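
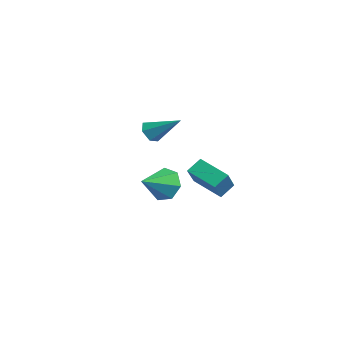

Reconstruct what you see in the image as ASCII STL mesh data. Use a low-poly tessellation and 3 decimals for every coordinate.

solid 
facet normal -0.579 -0.624 -0.525
outer loop
vertex -2.306 -1.656 -1.659
vertex -2.908 -1.413 -1.283
vertex -2.7 -1.072 -1.918
endloop
endfacet
facet normal 0.771 0.262 -0.581
outer loop
vertex -2.306 -1.656 -1.659
vertex -2.7 -1.072 -1.918
vertex -1.732 -0.147 -0.217
endloop
endfacet
facet normal -0.579 -0.624 -0.525
outer loop
vertex -2.7 -1.072 -1.918
vertex -2.908 -1.413 -1.283
vertex -3.302 -0.83 -1.542
endloop
endfacet
facet normal 0.040 0.868 -0.495
outer loop
vertex -2.7 -1.072 -1.918
vertex -3.302 -0.83 -1.542
vertex -1.732 -0.147 -0.217
endloop
endfacet
facet normal -0.579 -0.624 -0.525
outer loop
vertex -3.302 -0.83 -1.542
vertex -2.908 -1.413 -1.283
vertex -3.51 -1.171 -0.907
endloop
endfacet
facet normal -0.554 0.796 0.246
outer loop
vertex -3.302 -0.83 -1.542
vertex -3.51 -1.171 -0.907
vertex -1.732 -0.147 -0.217
endloop
endfacet
facet normal -0.579 -0.624 -0.525
outer loop
vertex -3.51 -1.171 -0.907
vertex -2.908 -1.413 -1.283
vertex -3.116 -1.754 -0.648
endloop
endfacet
facet normal -0.418 0.118 0.901
outer loop
vertex -3.51 -1.171 -0.907
vertex -3.116 -1.754 -0.648
vertex -1.732 -0.147 -0.217
endloop
endfacet
facet normal -0.579 -0.624 -0.525
outer loop
vertex -3.116 -1.754 -0.648
vertex -2.908 -1.413 -1.283
vertex -2.514 -1.997 -1.024
endloop
endfacet
facet normal 0.312 -0.488 0.815
outer loop
vertex -3.116 -1.754 -0.648
vertex -2.514 -1.997 -1.024
vertex -1.732 -0.147 -0.217
endloop
endfacet
facet normal -0.579 -0.624 -0.525
outer loop
vertex -2.514 -1.997 -1.024
vertex -2.908 -1.413 -1.283
vertex -2.306 -1.656 -1.659
endloop
endfacet
facet normal 0.907 -0.415 0.074
outer loop
vertex -2.514 -1.997 -1.024
vertex -2.306 -1.656 -1.659
vertex -1.732 -0.147 -0.217
endloop
endfacet
facet normal -0.398 0.836 -0.379
outer loop
vertex 0.736 -1.235 -2.921
vertex 0.392 -1.798 -3.801
vertex -0.136 -1.619 -2.853
endloop
endfacet
facet normal 0.110 -0.075 0.991
outer loop
vertex 0.736 -1.235 -2.921
vertex -0.136 -1.619 -2.853
vertex 1.108 -3.302 -3.119
endloop
endfacet
facet normal -0.398 0.835 -0.379
outer loop
vertex -0.136 -1.619 -2.853
vertex 0.392 -1.798 -3.801
vertex -0.61 -2.138 -3.499
endloop
endfacet
facet normal -0.484 -0.474 0.736
outer loop
vertex -0.136 -1.619 -2.853
vertex -0.61 -2.138 -3.499
vertex 1.108 -3.302 -3.119
endloop
endfacet
facet normal -0.398 0.836 -0.378
outer loop
vertex -0.61 -2.138 -3.499
vertex 0.392 -1.798 -3.801
vertex -0.329 -2.4 -4.373
endloop
endfacet
facet normal -0.569 -0.820 0.063
outer loop
vertex -0.61 -2.138 -3.499
vertex -0.329 -2.4 -4.373
vertex 1.108 -3.302 -3.119
endloop
endfacet
facet normal -0.397 0.836 -0.380
outer loop
vertex -0.329 -2.4 -4.373
vertex 0.392 -1.798 -3.801
vertex 0.495 -2.21 -4.816
endloop
endfacet
facet normal -0.082 -0.851 -0.518
outer loop
vertex -0.329 -2.4 -4.373
vertex 0.495 -2.21 -4.816
vertex 1.108 -3.302 -3.119
endloop
endfacet
facet normal -0.398 0.835 -0.379
outer loop
vertex 0.495 -2.21 -4.816
vertex 0.392 -1.798 -3.801
vertex 1.241 -1.709 -4.495
endloop
endfacet
facet normal 0.612 -0.545 -0.572
outer loop
vertex 0.495 -2.21 -4.816
vertex 1.241 -1.709 -4.495
vertex 1.108 -3.302 -3.119
endloop
endfacet
facet normal -0.398 0.835 -0.380
outer loop
vertex 1.241 -1.709 -4.495
vertex 0.392 -1.798 -3.801
vertex 1.348 -1.275 -3.652
endloop
endfacet
facet normal 0.990 -0.132 -0.057
outer loop
vertex 1.241 -1.709 -4.495
vertex 1.348 -1.275 -3.652
vertex 1.108 -3.302 -3.119
endloop
endfacet
facet normal -0.398 0.835 -0.379
outer loop
vertex 1.348 -1.275 -3.652
vertex 0.392 -1.798 -3.801
vertex 0.736 -1.235 -2.921
endloop
endfacet
facet normal 0.767 0.077 0.638
outer loop
vertex 1.348 -1.275 -3.652
vertex 0.736 -1.235 -2.921
vertex 1.108 -3.302 -3.119
endloop
endfacet
facet normal -0.762 -0.509 0.400
outer loop
vertex 3.592 -1.772 -1.69
vertex 3.426 -1.014 -1.043
vertex 2.421 -0.981 -2.916
endloop
endfacet
facet normal 0.164 -0.750 -0.640
outer loop
vertex 3.794 -0.066 -3.637
vertex 3.592 -1.772 -1.69
vertex 2.421 -0.981 -2.916
endloop
endfacet
facet normal -0.763 -0.508 0.400
outer loop
vertex 2.421 -0.981 -2.916
vertex 3.426 -1.014 -1.043
vertex 2.256 -0.223 -2.269
endloop
endfacet
facet normal -0.626 0.423 -0.655
outer loop
vertex 2.256 -0.223 -2.269
vertex 3.794 -0.066 -3.637
vertex 2.421 -0.981 -2.916
endloop
endfacet
facet normal 0.626 -0.423 0.656
outer loop
vertex 3.592 -1.772 -1.69
vertex 4.799 -0.099 -1.764
vertex 3.426 -1.014 -1.043
endloop
endfacet
facet normal 0.164 -0.750 -0.640
outer loop
vertex 4.964 -0.857 -2.411
vertex 3.592 -1.772 -1.69
vertex 3.794 -0.066 -3.637
endloop
endfacet
facet normal 0.626 -0.423 0.655
outer loop
vertex 4.964 -0.857 -2.411
vertex 4.799 -0.099 -1.764
vertex 3.592 -1.772 -1.69
endloop
endfacet
facet normal -0.164 0.750 0.640
outer loop
vertex 3.426 -1.014 -1.043
vertex 4.799 -0.099 -1.764
vertex 2.256 -0.223 -2.269
endloop
endfacet
facet normal -0.626 0.422 -0.655
outer loop
vertex 3.628 0.692 -2.99
vertex 3.794 -0.066 -3.637
vertex 2.256 -0.223 -2.269
endloop
endfacet
facet normal -0.164 0.750 0.641
outer loop
vertex 2.256 -0.223 -2.269
vertex 4.799 -0.099 -1.764
vertex 3.628 0.692 -2.99
endloop
endfacet
facet normal 0.763 0.508 -0.400
outer loop
vertex 3.628 0.692 -2.99
vertex 4.964 -0.857 -2.411
vertex 3.794 -0.066 -3.637
endloop
endfacet
facet normal 0.763 0.508 -0.401
outer loop
vertex 4.799 -0.099 -1.764
vertex 4.964 -0.857 -2.411
vertex 3.628 0.692 -2.99
endloop
endfacet

endsolid


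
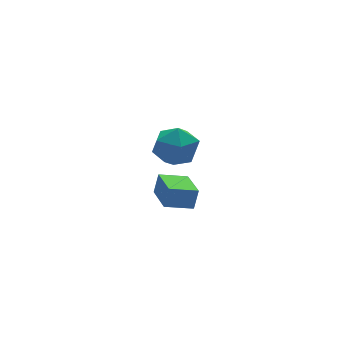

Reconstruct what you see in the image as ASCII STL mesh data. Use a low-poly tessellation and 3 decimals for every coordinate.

solid 
facet normal -0.940 0.232 0.251
outer loop
vertex -2.72 1.628 -1.595
vertex -2.371 3.412 -1.937
vertex -3.025 1.493 -2.612
endloop
endfacet
facet normal -0.189 -0.964 0.185
outer loop
vertex -1.709 1.168 -2.963
vertex -2.72 1.628 -1.595
vertex -3.025 1.493 -2.612
endloop
endfacet
facet normal -0.940 0.232 0.251
outer loop
vertex -3.025 1.493 -2.612
vertex -2.371 3.412 -1.937
vertex -2.676 3.277 -2.953
endloop
endfacet
facet normal -0.285 -0.126 -0.950
outer loop
vertex -2.676 3.277 -2.953
vertex -1.709 1.168 -2.963
vertex -3.025 1.493 -2.612
endloop
endfacet
facet normal 0.285 0.126 0.950
outer loop
vertex -2.72 1.628 -1.595
vertex -1.055 3.087 -2.288
vertex -2.371 3.412 -1.937
endloop
endfacet
facet normal -0.189 -0.964 0.185
outer loop
vertex -1.404 1.303 -1.947
vertex -2.72 1.628 -1.595
vertex -1.709 1.168 -2.963
endloop
endfacet
facet normal 0.285 0.126 0.950
outer loop
vertex -1.404 1.303 -1.947
vertex -1.055 3.087 -2.288
vertex -2.72 1.628 -1.595
endloop
endfacet
facet normal 0.189 0.964 -0.185
outer loop
vertex -2.371 3.412 -1.937
vertex -1.055 3.087 -2.288
vertex -2.676 3.277 -2.953
endloop
endfacet
facet normal -0.285 -0.126 -0.950
outer loop
vertex -1.36 2.952 -3.305
vertex -1.709 1.168 -2.963
vertex -2.676 3.277 -2.953
endloop
endfacet
facet normal 0.189 0.964 -0.185
outer loop
vertex -2.676 3.277 -2.953
vertex -1.055 3.087 -2.288
vertex -1.36 2.952 -3.305
endloop
endfacet
facet normal 0.940 -0.232 -0.251
outer loop
vertex -1.36 2.952 -3.305
vertex -1.404 1.303 -1.947
vertex -1.709 1.168 -2.963
endloop
endfacet
facet normal 0.940 -0.232 -0.251
outer loop
vertex -1.055 3.087 -2.288
vertex -1.404 1.303 -1.947
vertex -1.36 2.952 -3.305
endloop
endfacet
facet normal -0.356 0.910 -0.212
outer loop
vertex -3.263 0.283 2.32
vertex -4.32 -0.088 2.504
vertex -3.715 0.348 3.36
endloop
endfacet
facet normal 0.298 0.952 0.070
outer loop
vertex -3.263 0.283 2.32
vertex -3.715 0.348 3.36
vertex -2.636 0.02 3.23
endloop
endfacet
facet normal 0.741 0.576 -0.344
outer loop
vertex -3.263 0.283 2.32
vertex -2.636 0.02 3.23
vertex -2.574 -0.619 2.293
endloop
endfacet
facet normal 0.361 0.302 -0.882
outer loop
vertex -3.263 0.283 2.32
vertex -2.574 -0.619 2.293
vertex -3.614 -0.686 1.845
endloop
endfacet
facet normal -0.318 0.508 -0.801
outer loop
vertex -3.263 0.283 2.32
vertex -3.614 -0.686 1.845
vertex -4.32 -0.088 2.504
endloop
endfacet
facet normal 0.281 0.642 0.713
outer loop
vertex -2.636 0.02 3.23
vertex -3.715 0.348 3.36
vertex -3.306 -0.514 3.975
endloop
endfacet
facet normal -0.777 0.574 0.257
outer loop
vertex -3.715 0.348 3.36
vertex -4.32 -0.088 2.504
vertex -4.346 -0.581 3.527
endloop
endfacet
facet normal -0.714 -0.076 -0.696
outer loop
vertex -4.32 -0.088 2.504
vertex -3.614 -0.686 1.845
vertex -4.284 -1.22 2.59
endloop
endfacet
facet normal 0.383 -0.409 -0.828
outer loop
vertex -3.614 -0.686 1.845
vertex -2.574 -0.619 2.293
vertex -3.205 -1.548 2.46
endloop
endfacet
facet normal 0.998 0.035 0.042
outer loop
vertex -2.574 -0.619 2.293
vertex -2.636 0.02 3.23
vertex -2.6 -1.112 3.316
endloop
endfacet
facet normal -0.361 -0.302 0.882
outer loop
vertex -3.657 -1.483 3.5
vertex -3.306 -0.514 3.975
vertex -4.346 -0.581 3.527
endloop
endfacet
facet normal -0.741 -0.576 0.344
outer loop
vertex -3.657 -1.483 3.5
vertex -4.346 -0.581 3.527
vertex -4.284 -1.22 2.59
endloop
endfacet
facet normal -0.298 -0.952 -0.070
outer loop
vertex -3.657 -1.483 3.5
vertex -4.284 -1.22 2.59
vertex -3.205 -1.548 2.46
endloop
endfacet
facet normal 0.356 -0.910 0.212
outer loop
vertex -3.657 -1.483 3.5
vertex -3.205 -1.548 2.46
vertex -2.6 -1.112 3.316
endloop
endfacet
facet normal 0.318 -0.508 0.801
outer loop
vertex -3.657 -1.483 3.5
vertex -2.6 -1.112 3.316
vertex -3.306 -0.514 3.975
endloop
endfacet
facet normal -0.383 0.409 0.828
outer loop
vertex -4.346 -0.581 3.527
vertex -3.306 -0.514 3.975
vertex -3.715 0.348 3.36
endloop
endfacet
facet normal -0.998 -0.035 -0.042
outer loop
vertex -4.284 -1.22 2.59
vertex -4.346 -0.581 3.527
vertex -4.32 -0.088 2.504
endloop
endfacet
facet normal -0.281 -0.642 -0.713
outer loop
vertex -3.205 -1.548 2.46
vertex -4.284 -1.22 2.59
vertex -3.614 -0.686 1.845
endloop
endfacet
facet normal 0.777 -0.574 -0.257
outer loop
vertex -2.6 -1.112 3.316
vertex -3.205 -1.548 2.46
vertex -2.574 -0.619 2.293
endloop
endfacet
facet normal 0.714 0.076 0.696
outer loop
vertex -3.306 -0.514 3.975
vertex -2.6 -1.112 3.316
vertex -2.636 0.02 3.23
endloop
endfacet

endsolid


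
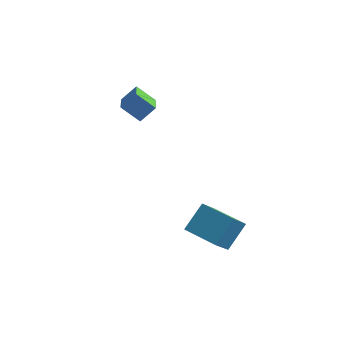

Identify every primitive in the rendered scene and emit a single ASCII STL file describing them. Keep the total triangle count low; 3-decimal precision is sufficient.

solid 
facet normal -0.944 0.313 0.103
outer loop
vertex 2.191 -3.812 -0.316
vertex 2.658 -2.766 0.787
vertex 2.42 -2.763 -1.406
endloop
endfacet
facet normal -0.293 -0.657 -0.694
outer loop
vertex 4.082 -3.314 -1.587
vertex 2.191 -3.812 -0.316
vertex 2.42 -2.763 -1.406
endloop
endfacet
facet normal -0.944 0.313 0.103
outer loop
vertex 2.42 -2.763 -1.406
vertex 2.658 -2.766 0.787
vertex 2.887 -1.718 -0.303
endloop
endfacet
facet normal 0.150 0.685 -0.713
outer loop
vertex 2.887 -1.718 -0.303
vertex 4.082 -3.314 -1.587
vertex 2.42 -2.763 -1.406
endloop
endfacet
facet normal -0.149 -0.685 0.713
outer loop
vertex 2.191 -3.812 -0.316
vertex 4.32 -3.317 0.606
vertex 2.658 -2.766 0.787
endloop
endfacet
facet normal -0.293 -0.658 -0.694
outer loop
vertex 3.853 -4.362 -0.497
vertex 2.191 -3.812 -0.316
vertex 4.082 -3.314 -1.587
endloop
endfacet
facet normal -0.149 -0.685 0.713
outer loop
vertex 3.853 -4.362 -0.497
vertex 4.32 -3.317 0.606
vertex 2.191 -3.812 -0.316
endloop
endfacet
facet normal 0.294 0.658 0.694
outer loop
vertex 2.658 -2.766 0.787
vertex 4.32 -3.317 0.606
vertex 2.887 -1.718 -0.303
endloop
endfacet
facet normal 0.149 0.685 -0.713
outer loop
vertex 4.549 -2.268 -0.484
vertex 4.082 -3.314 -1.587
vertex 2.887 -1.718 -0.303
endloop
endfacet
facet normal 0.293 0.657 0.694
outer loop
vertex 2.887 -1.718 -0.303
vertex 4.32 -3.317 0.606
vertex 4.549 -2.268 -0.484
endloop
endfacet
facet normal 0.944 -0.313 -0.103
outer loop
vertex 4.549 -2.268 -0.484
vertex 3.853 -4.362 -0.497
vertex 4.082 -3.314 -1.587
endloop
endfacet
facet normal 0.944 -0.313 -0.103
outer loop
vertex 4.32 -3.317 0.606
vertex 3.853 -4.362 -0.497
vertex 4.549 -2.268 -0.484
endloop
endfacet
facet normal -0.551 -0.462 -0.695
outer loop
vertex -2.546 0.638 3.703
vertex -3.078 2.045 3.19
vertex -1.605 0.705 2.913
endloop
endfacet
facet normal 0.335 -0.885 0.324
outer loop
vertex -1.022 1.195 3.65
vertex -2.546 0.638 3.703
vertex -1.605 0.705 2.913
endloop
endfacet
facet normal -0.551 -0.462 -0.695
outer loop
vertex -1.605 0.705 2.913
vertex -3.078 2.045 3.19
vertex -2.138 2.113 2.4
endloop
endfacet
facet normal 0.765 0.056 -0.642
outer loop
vertex -2.138 2.113 2.4
vertex -1.022 1.195 3.65
vertex -1.605 0.705 2.913
endloop
endfacet
facet normal -0.765 -0.055 0.642
outer loop
vertex -2.546 0.638 3.703
vertex -2.495 2.535 3.927
vertex -3.078 2.045 3.19
endloop
endfacet
facet normal 0.335 -0.885 0.322
outer loop
vertex -1.962 1.127 4.44
vertex -2.546 0.638 3.703
vertex -1.022 1.195 3.65
endloop
endfacet
facet normal -0.764 -0.055 0.642
outer loop
vertex -1.962 1.127 4.44
vertex -2.495 2.535 3.927
vertex -2.546 0.638 3.703
endloop
endfacet
facet normal -0.335 0.885 -0.323
outer loop
vertex -3.078 2.045 3.19
vertex -2.495 2.535 3.927
vertex -2.138 2.113 2.4
endloop
endfacet
facet normal 0.765 0.055 -0.642
outer loop
vertex -1.554 2.602 3.137
vertex -1.022 1.195 3.65
vertex -2.138 2.113 2.4
endloop
endfacet
facet normal -0.334 0.886 -0.323
outer loop
vertex -2.138 2.113 2.4
vertex -2.495 2.535 3.927
vertex -1.554 2.602 3.137
endloop
endfacet
facet normal 0.551 0.462 0.695
outer loop
vertex -1.554 2.602 3.137
vertex -1.962 1.127 4.44
vertex -1.022 1.195 3.65
endloop
endfacet
facet normal 0.551 0.462 0.695
outer loop
vertex -2.495 2.535 3.927
vertex -1.962 1.127 4.44
vertex -1.554 2.602 3.137
endloop
endfacet

endsolid


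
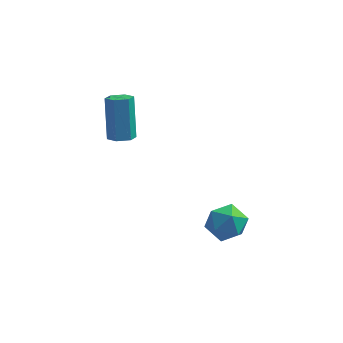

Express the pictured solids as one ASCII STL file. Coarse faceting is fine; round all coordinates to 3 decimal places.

solid 
facet normal -0.110 0.088 0.990
outer loop
vertex 0.522 -1.695 -1.335
vertex -0.16 -2.274 -1.359
vertex 0.675 -2.571 -1.24
endloop
endfacet
facet normal 0.571 0.186 0.800
outer loop
vertex 0.522 -1.695 -1.335
vertex 0.675 -2.571 -1.24
vertex 1.22 -2.074 -1.745
endloop
endfacet
facet normal 0.594 0.731 0.336
outer loop
vertex 0.522 -1.695 -1.335
vertex 1.22 -2.074 -1.745
vertex 0.722 -1.47 -2.177
endloop
endfacet
facet normal -0.073 0.968 0.241
outer loop
vertex 0.522 -1.695 -1.335
vertex 0.722 -1.47 -2.177
vertex -0.13 -1.594 -1.938
endloop
endfacet
facet normal -0.508 0.571 0.645
outer loop
vertex 0.522 -1.695 -1.335
vertex -0.13 -1.594 -1.938
vertex -0.16 -2.274 -1.359
endloop
endfacet
facet normal 0.792 -0.401 0.460
outer loop
vertex 1.22 -2.074 -1.745
vertex 0.675 -2.571 -1.24
vertex 0.97 -2.886 -2.022
endloop
endfacet
facet normal -0.309 -0.560 0.769
outer loop
vertex 0.675 -2.571 -1.24
vertex -0.16 -2.274 -1.359
vertex 0.118 -3.01 -1.783
endloop
endfacet
facet normal -0.952 0.221 0.211
outer loop
vertex -0.16 -2.274 -1.359
vertex -0.13 -1.594 -1.938
vertex -0.38 -2.406 -2.215
endloop
endfacet
facet normal -0.249 0.862 -0.441
outer loop
vertex -0.13 -1.594 -1.938
vertex 0.722 -1.47 -2.177
vertex 0.165 -1.909 -2.72
endloop
endfacet
facet normal 0.830 0.479 -0.287
outer loop
vertex 0.722 -1.47 -2.177
vertex 1.22 -2.074 -1.745
vertex 1.0 -2.206 -2.601
endloop
endfacet
facet normal 0.073 -0.968 -0.241
outer loop
vertex 0.318 -2.785 -2.625
vertex 0.97 -2.886 -2.022
vertex 0.118 -3.01 -1.783
endloop
endfacet
facet normal -0.594 -0.731 -0.336
outer loop
vertex 0.318 -2.785 -2.625
vertex 0.118 -3.01 -1.783
vertex -0.38 -2.406 -2.215
endloop
endfacet
facet normal -0.571 -0.186 -0.800
outer loop
vertex 0.318 -2.785 -2.625
vertex -0.38 -2.406 -2.215
vertex 0.165 -1.909 -2.72
endloop
endfacet
facet normal 0.110 -0.088 -0.990
outer loop
vertex 0.318 -2.785 -2.625
vertex 0.165 -1.909 -2.72
vertex 1.0 -2.206 -2.601
endloop
endfacet
facet normal 0.508 -0.571 -0.645
outer loop
vertex 0.318 -2.785 -2.625
vertex 1.0 -2.206 -2.601
vertex 0.97 -2.886 -2.022
endloop
endfacet
facet normal 0.249 -0.862 0.441
outer loop
vertex 0.118 -3.01 -1.783
vertex 0.97 -2.886 -2.022
vertex 0.675 -2.571 -1.24
endloop
endfacet
facet normal -0.830 -0.479 0.287
outer loop
vertex -0.38 -2.406 -2.215
vertex 0.118 -3.01 -1.783
vertex -0.16 -2.274 -1.359
endloop
endfacet
facet normal -0.792 0.401 -0.460
outer loop
vertex 0.165 -1.909 -2.72
vertex -0.38 -2.406 -2.215
vertex -0.13 -1.594 -1.938
endloop
endfacet
facet normal 0.309 0.560 -0.769
outer loop
vertex 1.0 -2.206 -2.601
vertex 0.165 -1.909 -2.72
vertex 0.722 -1.47 -2.177
endloop
endfacet
facet normal 0.952 -0.221 -0.211
outer loop
vertex 0.97 -2.886 -2.022
vertex 1.0 -2.206 -2.601
vertex 1.22 -2.074 -1.745
endloop
endfacet
facet normal 0.128 -0.419 -0.899
outer loop
vertex -3.295 -1.682 1.808
vertex -3.71 -1.382 1.609
vertex -3.197 -1.186 1.591
endloop
endfacet
facet normal 0.976 -0.110 0.190
outer loop
vertex -3.295 -1.682 1.808
vertex -3.197 -1.186 1.591
vertex -3.534 -0.898 3.489
endloop
endfacet
facet normal 0.976 -0.110 0.190
outer loop
vertex -3.534 -0.898 3.489
vertex -3.197 -1.186 1.591
vertex -3.436 -0.403 3.272
endloop
endfacet
facet normal -0.126 0.419 0.899
outer loop
vertex -3.534 -0.898 3.489
vertex -3.436 -0.403 3.272
vertex -3.95 -0.598 3.291
endloop
endfacet
facet normal 0.128 -0.418 -0.899
outer loop
vertex -3.197 -1.186 1.591
vertex -3.71 -1.382 1.609
vertex -3.613 -0.886 1.392
endloop
endfacet
facet normal 0.642 0.726 -0.247
outer loop
vertex -3.197 -1.186 1.591
vertex -3.613 -0.886 1.392
vertex -3.436 -0.403 3.272
endloop
endfacet
facet normal 0.641 0.726 -0.247
outer loop
vertex -3.436 -0.403 3.272
vertex -3.613 -0.886 1.392
vertex -3.852 -0.103 3.074
endloop
endfacet
facet normal -0.126 0.419 0.899
outer loop
vertex -3.436 -0.403 3.272
vertex -3.852 -0.103 3.074
vertex -3.95 -0.598 3.291
endloop
endfacet
facet normal 0.126 -0.418 -0.899
outer loop
vertex -3.613 -0.886 1.392
vertex -3.71 -1.382 1.609
vertex -4.126 -1.082 1.411
endloop
endfacet
facet normal -0.335 0.835 -0.436
outer loop
vertex -3.613 -0.886 1.392
vertex -4.126 -1.082 1.411
vertex -3.852 -0.103 3.074
endloop
endfacet
facet normal -0.333 0.836 -0.437
outer loop
vertex -3.852 -0.103 3.074
vertex -4.126 -1.082 1.411
vertex -4.365 -0.298 3.092
endloop
endfacet
facet normal -0.128 0.419 0.899
outer loop
vertex -3.852 -0.103 3.074
vertex -4.365 -0.298 3.092
vertex -3.95 -0.598 3.291
endloop
endfacet
facet normal 0.126 -0.419 -0.899
outer loop
vertex -4.126 -1.082 1.411
vertex -3.71 -1.382 1.609
vertex -4.224 -1.577 1.628
endloop
endfacet
facet normal -0.976 0.110 -0.190
outer loop
vertex -4.126 -1.082 1.411
vertex -4.224 -1.577 1.628
vertex -4.365 -0.298 3.092
endloop
endfacet
facet normal -0.976 0.110 -0.190
outer loop
vertex -4.365 -0.298 3.092
vertex -4.224 -1.577 1.628
vertex -4.463 -0.794 3.309
endloop
endfacet
facet normal -0.128 0.419 0.899
outer loop
vertex -4.365 -0.298 3.092
vertex -4.463 -0.794 3.309
vertex -3.95 -0.598 3.291
endloop
endfacet
facet normal 0.126 -0.419 -0.899
outer loop
vertex -4.224 -1.577 1.628
vertex -3.71 -1.382 1.609
vertex -3.808 -1.877 1.826
endloop
endfacet
facet normal -0.641 -0.726 0.247
outer loop
vertex -4.224 -1.577 1.628
vertex -3.808 -1.877 1.826
vertex -4.463 -0.794 3.309
endloop
endfacet
facet normal -0.642 -0.726 0.247
outer loop
vertex -4.463 -0.794 3.309
vertex -3.808 -1.877 1.826
vertex -4.047 -1.094 3.508
endloop
endfacet
facet normal -0.128 0.418 0.899
outer loop
vertex -4.463 -0.794 3.309
vertex -4.047 -1.094 3.508
vertex -3.95 -0.598 3.291
endloop
endfacet
facet normal 0.128 -0.419 -0.899
outer loop
vertex -3.808 -1.877 1.826
vertex -3.71 -1.382 1.609
vertex -3.295 -1.682 1.808
endloop
endfacet
facet normal 0.333 -0.836 0.436
outer loop
vertex -3.808 -1.877 1.826
vertex -3.295 -1.682 1.808
vertex -4.047 -1.094 3.508
endloop
endfacet
facet normal 0.335 -0.835 0.437
outer loop
vertex -4.047 -1.094 3.508
vertex -3.295 -1.682 1.808
vertex -3.534 -0.898 3.489
endloop
endfacet
facet normal -0.126 0.418 0.899
outer loop
vertex -4.047 -1.094 3.508
vertex -3.534 -0.898 3.489
vertex -3.95 -0.598 3.291
endloop
endfacet

endsolid


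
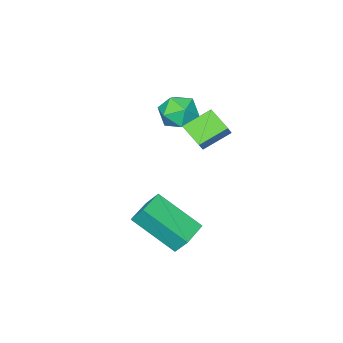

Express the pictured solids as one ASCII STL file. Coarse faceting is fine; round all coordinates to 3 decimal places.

solid 
facet normal -0.932 -0.355 0.077
outer loop
vertex 0.74 1.007 -1.274
vertex 0.013 2.64 -2.539
vertex 0.88 0.471 -2.046
endloop
endfacet
facet normal 0.332 -0.745 0.578
outer loop
vertex 2.007 0.9 -2.141
vertex 0.74 1.007 -1.274
vertex 0.88 0.471 -2.046
endloop
endfacet
facet normal -0.932 -0.355 0.078
outer loop
vertex 0.88 0.471 -2.046
vertex 0.013 2.64 -2.539
vertex 0.152 2.104 -3.311
endloop
endfacet
facet normal 0.146 -0.564 -0.813
outer loop
vertex 0.152 2.104 -3.311
vertex 2.007 0.9 -2.141
vertex 0.88 0.471 -2.046
endloop
endfacet
facet normal -0.146 0.564 0.813
outer loop
vertex 0.74 1.007 -1.274
vertex 1.14 3.069 -2.634
vertex 0.013 2.64 -2.539
endloop
endfacet
facet normal 0.332 -0.746 0.578
outer loop
vertex 1.868 1.436 -1.369
vertex 0.74 1.007 -1.274
vertex 2.007 0.9 -2.141
endloop
endfacet
facet normal -0.146 0.564 0.813
outer loop
vertex 1.868 1.436 -1.369
vertex 1.14 3.069 -2.634
vertex 0.74 1.007 -1.274
endloop
endfacet
facet normal -0.332 0.746 -0.578
outer loop
vertex 0.013 2.64 -2.539
vertex 1.14 3.069 -2.634
vertex 0.152 2.104 -3.311
endloop
endfacet
facet normal 0.146 -0.564 -0.813
outer loop
vertex 1.28 2.533 -3.406
vertex 2.007 0.9 -2.141
vertex 0.152 2.104 -3.311
endloop
endfacet
facet normal -0.332 0.745 -0.578
outer loop
vertex 0.152 2.104 -3.311
vertex 1.14 3.069 -2.634
vertex 1.28 2.533 -3.406
endloop
endfacet
facet normal 0.932 0.354 -0.078
outer loop
vertex 1.28 2.533 -3.406
vertex 1.868 1.436 -1.369
vertex 2.007 0.9 -2.141
endloop
endfacet
facet normal 0.932 0.355 -0.078
outer loop
vertex 1.14 3.069 -2.634
vertex 1.868 1.436 -1.369
vertex 1.28 2.533 -3.406
endloop
endfacet
facet normal -0.565 -0.398 -0.723
outer loop
vertex -3.99 -0.984 -0.048
vertex -3.962 -0.004 -0.61
vertex -2.86 -1.394 -0.705
endloop
endfacet
facet normal -0.025 -0.867 0.498
outer loop
vertex -2.238 -0.956 0.09
vertex -3.99 -0.984 -0.048
vertex -2.86 -1.394 -0.705
endloop
endfacet
facet normal -0.564 -0.398 -0.723
outer loop
vertex -2.86 -1.394 -0.705
vertex -3.962 -0.004 -0.61
vertex -2.831 -0.414 -1.267
endloop
endfacet
facet normal 0.825 -0.300 -0.480
outer loop
vertex -2.831 -0.414 -1.267
vertex -2.238 -0.956 0.09
vertex -2.86 -1.394 -0.705
endloop
endfacet
facet normal -0.825 0.299 0.480
outer loop
vertex -3.99 -0.984 -0.048
vertex -3.34 0.434 0.185
vertex -3.962 -0.004 -0.61
endloop
endfacet
facet normal -0.025 -0.867 0.498
outer loop
vertex -3.369 -0.546 0.747
vertex -3.99 -0.984 -0.048
vertex -2.238 -0.956 0.09
endloop
endfacet
facet normal -0.825 0.299 0.479
outer loop
vertex -3.369 -0.546 0.747
vertex -3.34 0.434 0.185
vertex -3.99 -0.984 -0.048
endloop
endfacet
facet normal 0.025 0.867 -0.498
outer loop
vertex -3.962 -0.004 -0.61
vertex -3.34 0.434 0.185
vertex -2.831 -0.414 -1.267
endloop
endfacet
facet normal 0.825 -0.299 -0.480
outer loop
vertex -2.21 0.024 -0.472
vertex -2.238 -0.956 0.09
vertex -2.831 -0.414 -1.267
endloop
endfacet
facet normal 0.025 0.867 -0.498
outer loop
vertex -2.831 -0.414 -1.267
vertex -3.34 0.434 0.185
vertex -2.21 0.024 -0.472
endloop
endfacet
facet normal 0.564 0.398 0.723
outer loop
vertex -2.21 0.024 -0.472
vertex -3.369 -0.546 0.747
vertex -2.238 -0.956 0.09
endloop
endfacet
facet normal 0.565 0.398 0.723
outer loop
vertex -3.34 0.434 0.185
vertex -3.369 -0.546 0.747
vertex -2.21 0.024 -0.472
endloop
endfacet
facet normal -0.374 0.759 0.532
outer loop
vertex -3.942 -1.817 -0.578
vertex -4.09 -2.389 0.134
vertex -3.284 -1.941 0.061
endloop
endfacet
facet normal 0.118 0.990 0.071
outer loop
vertex -3.942 -1.817 -0.578
vertex -3.284 -1.941 0.061
vertex -3.057 -1.904 -0.836
endloop
endfacet
facet normal -0.092 0.805 -0.587
outer loop
vertex -3.942 -1.817 -0.578
vertex -3.057 -1.904 -0.836
vertex -3.723 -2.33 -1.316
endloop
endfacet
facet normal -0.713 0.458 -0.530
outer loop
vertex -3.942 -1.817 -0.578
vertex -3.723 -2.33 -1.316
vertex -4.361 -2.63 -0.717
endloop
endfacet
facet normal -0.888 0.430 0.161
outer loop
vertex -3.942 -1.817 -0.578
vertex -4.361 -2.63 -0.717
vertex -4.09 -2.389 0.134
endloop
endfacet
facet normal 0.729 0.651 0.211
outer loop
vertex -3.057 -1.904 -0.836
vertex -3.284 -1.941 0.061
vertex -2.659 -2.53 -0.283
endloop
endfacet
facet normal -0.067 0.276 0.959
outer loop
vertex -3.284 -1.941 0.061
vertex -4.09 -2.389 0.134
vertex -3.297 -2.83 0.316
endloop
endfacet
facet normal -0.898 -0.255 0.358
outer loop
vertex -4.09 -2.389 0.134
vertex -4.361 -2.63 -0.717
vertex -3.963 -3.256 -0.164
endloop
endfacet
facet normal -0.615 -0.209 -0.760
outer loop
vertex -4.361 -2.63 -0.717
vertex -3.723 -2.33 -1.316
vertex -3.736 -3.219 -1.061
endloop
endfacet
facet normal 0.390 0.350 -0.852
outer loop
vertex -3.723 -2.33 -1.316
vertex -3.057 -1.904 -0.836
vertex -2.93 -2.771 -1.134
endloop
endfacet
facet normal 0.713 -0.458 0.530
outer loop
vertex -3.078 -3.343 -0.422
vertex -2.659 -2.53 -0.283
vertex -3.297 -2.83 0.316
endloop
endfacet
facet normal 0.092 -0.805 0.587
outer loop
vertex -3.078 -3.343 -0.422
vertex -3.297 -2.83 0.316
vertex -3.963 -3.256 -0.164
endloop
endfacet
facet normal -0.118 -0.990 -0.071
outer loop
vertex -3.078 -3.343 -0.422
vertex -3.963 -3.256 -0.164
vertex -3.736 -3.219 -1.061
endloop
endfacet
facet normal 0.374 -0.759 -0.532
outer loop
vertex -3.078 -3.343 -0.422
vertex -3.736 -3.219 -1.061
vertex -2.93 -2.771 -1.134
endloop
endfacet
facet normal 0.888 -0.430 -0.161
outer loop
vertex -3.078 -3.343 -0.422
vertex -2.93 -2.771 -1.134
vertex -2.659 -2.53 -0.283
endloop
endfacet
facet normal 0.615 0.209 0.760
outer loop
vertex -3.297 -2.83 0.316
vertex -2.659 -2.53 -0.283
vertex -3.284 -1.941 0.061
endloop
endfacet
facet normal -0.390 -0.350 0.852
outer loop
vertex -3.963 -3.256 -0.164
vertex -3.297 -2.83 0.316
vertex -4.09 -2.389 0.134
endloop
endfacet
facet normal -0.729 -0.651 -0.211
outer loop
vertex -3.736 -3.219 -1.061
vertex -3.963 -3.256 -0.164
vertex -4.361 -2.63 -0.717
endloop
endfacet
facet normal 0.067 -0.276 -0.959
outer loop
vertex -2.93 -2.771 -1.134
vertex -3.736 -3.219 -1.061
vertex -3.723 -2.33 -1.316
endloop
endfacet
facet normal 0.898 0.255 -0.358
outer loop
vertex -2.659 -2.53 -0.283
vertex -2.93 -2.771 -1.134
vertex -3.057 -1.904 -0.836
endloop
endfacet

endsolid


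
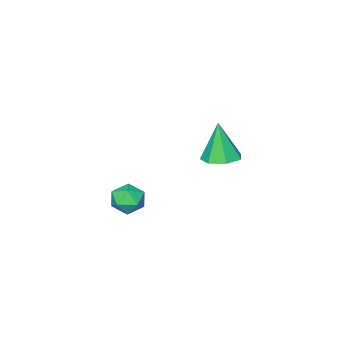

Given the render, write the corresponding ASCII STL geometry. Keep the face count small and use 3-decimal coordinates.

solid 
facet normal -0.008 0.860 -0.510
outer loop
vertex 2.044 3.136 -1.865
vertex 1.335 3.231 -1.694
vertex 1.859 3.498 -1.252
endloop
endfacet
facet normal 0.640 0.731 -0.239
outer loop
vertex 2.044 3.136 -1.865
vertex 1.859 3.498 -1.252
vertex 2.415 3.015 -1.241
endloop
endfacet
facet normal 0.864 0.102 -0.494
outer loop
vertex 2.044 3.136 -1.865
vertex 2.415 3.015 -1.241
vertex 2.233 2.45 -1.676
endloop
endfacet
facet normal 0.356 -0.156 -0.922
outer loop
vertex 2.044 3.136 -1.865
vertex 2.233 2.45 -1.676
vertex 1.566 2.584 -1.956
endloop
endfacet
facet normal -0.183 0.312 -0.932
outer loop
vertex 2.044 3.136 -1.865
vertex 1.566 2.584 -1.956
vertex 1.335 3.231 -1.694
endloop
endfacet
facet normal 0.574 0.671 0.470
outer loop
vertex 2.415 3.015 -1.241
vertex 1.859 3.498 -1.252
vertex 1.934 3.036 -0.684
endloop
endfacet
facet normal -0.473 0.880 0.029
outer loop
vertex 1.859 3.498 -1.252
vertex 1.335 3.231 -1.694
vertex 1.267 3.17 -0.964
endloop
endfacet
facet normal -0.757 -0.006 -0.653
outer loop
vertex 1.335 3.231 -1.694
vertex 1.566 2.584 -1.956
vertex 1.085 2.605 -1.399
endloop
endfacet
facet normal 0.114 -0.763 -0.636
outer loop
vertex 1.566 2.584 -1.956
vertex 2.233 2.45 -1.676
vertex 1.641 2.122 -1.388
endloop
endfacet
facet normal 0.936 -0.346 0.058
outer loop
vertex 2.233 2.45 -1.676
vertex 2.415 3.015 -1.241
vertex 2.165 2.389 -0.946
endloop
endfacet
facet normal -0.356 0.156 0.922
outer loop
vertex 1.456 2.484 -0.775
vertex 1.934 3.036 -0.684
vertex 1.267 3.17 -0.964
endloop
endfacet
facet normal -0.864 -0.102 0.494
outer loop
vertex 1.456 2.484 -0.775
vertex 1.267 3.17 -0.964
vertex 1.085 2.605 -1.399
endloop
endfacet
facet normal -0.640 -0.731 0.239
outer loop
vertex 1.456 2.484 -0.775
vertex 1.085 2.605 -1.399
vertex 1.641 2.122 -1.388
endloop
endfacet
facet normal 0.008 -0.860 0.510
outer loop
vertex 1.456 2.484 -0.775
vertex 1.641 2.122 -1.388
vertex 2.165 2.389 -0.946
endloop
endfacet
facet normal 0.183 -0.312 0.932
outer loop
vertex 1.456 2.484 -0.775
vertex 2.165 2.389 -0.946
vertex 1.934 3.036 -0.684
endloop
endfacet
facet normal -0.114 0.763 0.636
outer loop
vertex 1.267 3.17 -0.964
vertex 1.934 3.036 -0.684
vertex 1.859 3.498 -1.252
endloop
endfacet
facet normal -0.936 0.346 -0.058
outer loop
vertex 1.085 2.605 -1.399
vertex 1.267 3.17 -0.964
vertex 1.335 3.231 -1.694
endloop
endfacet
facet normal -0.574 -0.671 -0.470
outer loop
vertex 1.641 2.122 -1.388
vertex 1.085 2.605 -1.399
vertex 1.566 2.584 -1.956
endloop
endfacet
facet normal 0.473 -0.880 -0.029
outer loop
vertex 2.165 2.389 -0.946
vertex 1.641 2.122 -1.388
vertex 2.233 2.45 -1.676
endloop
endfacet
facet normal 0.757 0.006 0.653
outer loop
vertex 1.934 3.036 -0.684
vertex 2.165 2.389 -0.946
vertex 2.415 3.015 -1.241
endloop
endfacet
facet normal 0.058 0.190 -0.980
outer loop
vertex -2.393 2.011 -1.192
vertex -3.018 2.538 -1.127
vertex -2.215 2.685 -1.051
endloop
endfacet
facet normal 0.869 -0.310 0.385
outer loop
vertex -2.393 2.011 -1.192
vertex -2.215 2.685 -1.051
vertex -3.122 2.202 0.607
endloop
endfacet
facet normal 0.058 0.190 -0.980
outer loop
vertex -2.215 2.685 -1.051
vertex -3.018 2.538 -1.127
vertex -2.641 3.249 -0.967
endloop
endfacet
facet normal 0.715 0.462 0.525
outer loop
vertex -2.215 2.685 -1.051
vertex -2.641 3.249 -0.967
vertex -3.122 2.202 0.607
endloop
endfacet
facet normal 0.059 0.190 -0.980
outer loop
vertex -2.641 3.249 -0.967
vertex -3.018 2.538 -1.127
vertex -3.351 3.277 -1.004
endloop
endfacet
facet normal 0.004 0.832 0.555
outer loop
vertex -2.641 3.249 -0.967
vertex -3.351 3.277 -1.004
vertex -3.122 2.202 0.607
endloop
endfacet
facet normal 0.059 0.190 -0.980
outer loop
vertex -3.351 3.277 -1.004
vertex -3.018 2.538 -1.127
vertex -3.81 2.749 -1.134
endloop
endfacet
facet normal -0.726 0.520 0.450
outer loop
vertex -3.351 3.277 -1.004
vertex -3.81 2.749 -1.134
vertex -3.122 2.202 0.607
endloop
endfacet
facet normal 0.059 0.190 -0.980
outer loop
vertex -3.81 2.749 -1.134
vertex -3.018 2.538 -1.127
vertex -3.673 2.062 -1.259
endloop
endfacet
facet normal -0.927 -0.238 0.291
outer loop
vertex -3.81 2.749 -1.134
vertex -3.673 2.062 -1.259
vertex -3.122 2.202 0.607
endloop
endfacet
facet normal 0.059 0.191 -0.980
outer loop
vertex -3.673 2.062 -1.259
vertex -3.018 2.538 -1.127
vertex -3.042 1.734 -1.285
endloop
endfacet
facet normal -0.446 -0.873 0.197
outer loop
vertex -3.673 2.062 -1.259
vertex -3.042 1.734 -1.285
vertex -3.122 2.202 0.607
endloop
endfacet
facet normal 0.059 0.191 -0.980
outer loop
vertex -3.042 1.734 -1.285
vertex -3.018 2.538 -1.127
vertex -2.393 2.011 -1.192
endloop
endfacet
facet normal 0.352 -0.905 0.239
outer loop
vertex -3.042 1.734 -1.285
vertex -2.393 2.011 -1.192
vertex -3.122 2.202 0.607
endloop
endfacet

endsolid


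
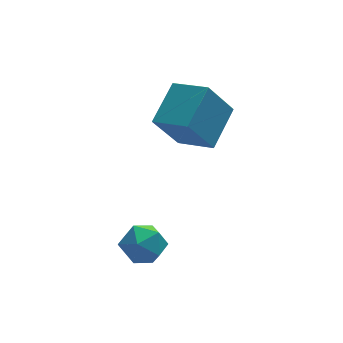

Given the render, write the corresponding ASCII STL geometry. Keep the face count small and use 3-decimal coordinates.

solid 
facet normal -0.789 -0.580 0.201
outer loop
vertex -4.416 -0.233 -1.062
vertex -3.995 -0.977 -1.558
vertex -3.827 -0.871 -0.59
endloop
endfacet
facet normal -0.687 -0.101 0.720
outer loop
vertex -4.416 -0.233 -1.062
vertex -3.827 -0.871 -0.59
vertex -3.765 0.096 -0.395
endloop
endfacet
facet normal -0.717 0.549 0.430
outer loop
vertex -4.416 -0.233 -1.062
vertex -3.765 0.096 -0.395
vertex -3.896 0.588 -1.242
endloop
endfacet
facet normal -0.839 0.472 -0.270
outer loop
vertex -4.416 -0.233 -1.062
vertex -3.896 0.588 -1.242
vertex -4.038 -0.075 -1.961
endloop
endfacet
facet normal -0.883 -0.226 -0.411
outer loop
vertex -4.416 -0.233 -1.062
vertex -4.038 -0.075 -1.961
vertex -3.995 -0.977 -1.558
endloop
endfacet
facet normal -0.029 -0.196 0.980
outer loop
vertex -3.765 0.096 -0.395
vertex -3.827 -0.871 -0.59
vertex -2.942 -0.445 -0.479
endloop
endfacet
facet normal -0.195 -0.971 0.140
outer loop
vertex -3.827 -0.871 -0.59
vertex -3.995 -0.977 -1.558
vertex -3.084 -1.108 -1.198
endloop
endfacet
facet normal -0.347 -0.396 -0.850
outer loop
vertex -3.995 -0.977 -1.558
vertex -4.038 -0.075 -1.961
vertex -3.215 -0.616 -2.045
endloop
endfacet
facet normal -0.275 0.733 -0.622
outer loop
vertex -4.038 -0.075 -1.961
vertex -3.896 0.588 -1.242
vertex -3.153 0.351 -1.85
endloop
endfacet
facet normal -0.078 0.857 0.510
outer loop
vertex -3.896 0.588 -1.242
vertex -3.765 0.096 -0.395
vertex -2.985 0.457 -0.882
endloop
endfacet
facet normal 0.839 -0.472 0.270
outer loop
vertex -2.564 -0.287 -1.378
vertex -2.942 -0.445 -0.479
vertex -3.084 -1.108 -1.198
endloop
endfacet
facet normal 0.717 -0.549 -0.430
outer loop
vertex -2.564 -0.287 -1.378
vertex -3.084 -1.108 -1.198
vertex -3.215 -0.616 -2.045
endloop
endfacet
facet normal 0.687 0.101 -0.720
outer loop
vertex -2.564 -0.287 -1.378
vertex -3.215 -0.616 -2.045
vertex -3.153 0.351 -1.85
endloop
endfacet
facet normal 0.789 0.580 -0.201
outer loop
vertex -2.564 -0.287 -1.378
vertex -3.153 0.351 -1.85
vertex -2.985 0.457 -0.882
endloop
endfacet
facet normal 0.883 0.226 0.411
outer loop
vertex -2.564 -0.287 -1.378
vertex -2.985 0.457 -0.882
vertex -2.942 -0.445 -0.479
endloop
endfacet
facet normal 0.275 -0.733 0.622
outer loop
vertex -3.084 -1.108 -1.198
vertex -2.942 -0.445 -0.479
vertex -3.827 -0.871 -0.59
endloop
endfacet
facet normal 0.078 -0.857 -0.510
outer loop
vertex -3.215 -0.616 -2.045
vertex -3.084 -1.108 -1.198
vertex -3.995 -0.977 -1.558
endloop
endfacet
facet normal 0.029 0.196 -0.980
outer loop
vertex -3.153 0.351 -1.85
vertex -3.215 -0.616 -2.045
vertex -4.038 -0.075 -1.961
endloop
endfacet
facet normal 0.195 0.971 -0.140
outer loop
vertex -2.985 0.457 -0.882
vertex -3.153 0.351 -1.85
vertex -3.896 0.588 -1.242
endloop
endfacet
facet normal 0.347 0.396 0.850
outer loop
vertex -2.942 -0.445 -0.479
vertex -2.985 0.457 -0.882
vertex -3.765 0.096 -0.395
endloop
endfacet
facet normal -0.526 -0.157 0.836
outer loop
vertex -1.258 2.193 3.064
vertex -0.149 3.584 4.022
vertex -2.343 3.376 2.603
endloop
endfacet
facet normal -0.549 -0.688 -0.474
outer loop
vertex -1.271 3.696 0.898
vertex -1.258 2.193 3.064
vertex -2.343 3.376 2.603
endloop
endfacet
facet normal -0.526 -0.157 0.836
outer loop
vertex -2.343 3.376 2.603
vertex -0.149 3.584 4.022
vertex -1.235 4.767 3.561
endloop
endfacet
facet normal -0.650 0.708 -0.276
outer loop
vertex -1.235 4.767 3.561
vertex -1.271 3.696 0.898
vertex -2.343 3.376 2.603
endloop
endfacet
facet normal 0.650 -0.708 0.276
outer loop
vertex -1.258 2.193 3.064
vertex 0.923 3.904 2.317
vertex -0.149 3.584 4.022
endloop
endfacet
facet normal -0.549 -0.688 -0.474
outer loop
vertex -0.185 2.513 1.359
vertex -1.258 2.193 3.064
vertex -1.271 3.696 0.898
endloop
endfacet
facet normal 0.650 -0.708 0.276
outer loop
vertex -0.185 2.513 1.359
vertex 0.923 3.904 2.317
vertex -1.258 2.193 3.064
endloop
endfacet
facet normal 0.549 0.689 0.474
outer loop
vertex -0.149 3.584 4.022
vertex 0.923 3.904 2.317
vertex -1.235 4.767 3.561
endloop
endfacet
facet normal -0.650 0.708 -0.276
outer loop
vertex -0.162 5.087 1.856
vertex -1.271 3.696 0.898
vertex -1.235 4.767 3.561
endloop
endfacet
facet normal 0.549 0.688 0.475
outer loop
vertex -1.235 4.767 3.561
vertex 0.923 3.904 2.317
vertex -0.162 5.087 1.856
endloop
endfacet
facet normal 0.526 0.157 -0.836
outer loop
vertex -0.162 5.087 1.856
vertex -0.185 2.513 1.359
vertex -1.271 3.696 0.898
endloop
endfacet
facet normal 0.526 0.157 -0.836
outer loop
vertex 0.923 3.904 2.317
vertex -0.185 2.513 1.359
vertex -0.162 5.087 1.856
endloop
endfacet

endsolid


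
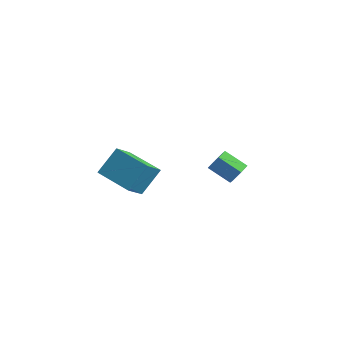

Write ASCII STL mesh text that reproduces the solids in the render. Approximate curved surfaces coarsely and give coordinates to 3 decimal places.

solid 
facet normal -0.981 0.030 0.193
outer loop
vertex -2.796 -4.399 -1.414
vertex -2.515 -3.324 -0.154
vertex -2.946 -3.255 -2.357
endloop
endfacet
facet normal -0.167 -0.640 -0.750
outer loop
vertex -0.965 -3.316 -2.746
vertex -2.796 -4.399 -1.414
vertex -2.946 -3.255 -2.357
endloop
endfacet
facet normal -0.981 0.030 0.193
outer loop
vertex -2.946 -3.255 -2.357
vertex -2.515 -3.324 -0.154
vertex -2.665 -2.18 -1.097
endloop
endfacet
facet normal -0.101 0.768 -0.633
outer loop
vertex -2.665 -2.18 -1.097
vertex -0.965 -3.316 -2.746
vertex -2.946 -3.255 -2.357
endloop
endfacet
facet normal 0.101 -0.768 0.633
outer loop
vertex -2.796 -4.399 -1.414
vertex -0.534 -3.385 -0.543
vertex -2.515 -3.324 -0.154
endloop
endfacet
facet normal -0.167 -0.640 -0.750
outer loop
vertex -0.815 -4.46 -1.803
vertex -2.796 -4.399 -1.414
vertex -0.965 -3.316 -2.746
endloop
endfacet
facet normal 0.101 -0.768 0.633
outer loop
vertex -0.815 -4.46 -1.803
vertex -0.534 -3.385 -0.543
vertex -2.796 -4.399 -1.414
endloop
endfacet
facet normal 0.167 0.640 0.750
outer loop
vertex -2.515 -3.324 -0.154
vertex -0.534 -3.385 -0.543
vertex -2.665 -2.18 -1.097
endloop
endfacet
facet normal -0.101 0.768 -0.633
outer loop
vertex -0.684 -2.241 -1.486
vertex -0.965 -3.316 -2.746
vertex -2.665 -2.18 -1.097
endloop
endfacet
facet normal 0.167 0.640 0.750
outer loop
vertex -2.665 -2.18 -1.097
vertex -0.534 -3.385 -0.543
vertex -0.684 -2.241 -1.486
endloop
endfacet
facet normal 0.981 -0.030 -0.193
outer loop
vertex -0.684 -2.241 -1.486
vertex -0.815 -4.46 -1.803
vertex -0.965 -3.316 -2.746
endloop
endfacet
facet normal 0.981 -0.030 -0.193
outer loop
vertex -0.534 -3.385 -0.543
vertex -0.815 -4.46 -1.803
vertex -0.684 -2.241 -1.486
endloop
endfacet
facet normal 0.824 0.212 -0.525
outer loop
vertex 0.287 3.396 -3.731
vertex 0.023 3.043 -4.288
vertex -0.108 3.737 -4.213
endloop
endfacet
facet normal 0.108 0.851 0.514
outer loop
vertex 0.287 3.396 -3.731
vertex -0.108 3.737 -4.213
vertex -0.9 3.09 -2.975
endloop
endfacet
facet normal 0.108 0.851 0.514
outer loop
vertex -0.9 3.09 -2.975
vertex -0.108 3.737 -4.213
vertex -1.295 3.431 -3.457
endloop
endfacet
facet normal -0.824 -0.213 0.524
outer loop
vertex -0.9 3.09 -2.975
vertex -1.295 3.431 -3.457
vertex -1.163 2.737 -3.532
endloop
endfacet
facet normal 0.825 0.212 -0.524
outer loop
vertex -0.108 3.737 -4.213
vertex 0.023 3.043 -4.288
vertex -0.371 3.383 -4.77
endloop
endfacet
facet normal -0.428 0.841 -0.332
outer loop
vertex -0.108 3.737 -4.213
vertex -0.371 3.383 -4.77
vertex -1.295 3.431 -3.457
endloop
endfacet
facet normal -0.427 0.841 -0.331
outer loop
vertex -1.295 3.431 -3.457
vertex -0.371 3.383 -4.77
vertex -1.558 3.078 -4.014
endloop
endfacet
facet normal -0.824 -0.213 0.524
outer loop
vertex -1.295 3.431 -3.457
vertex -1.558 3.078 -4.014
vertex -1.163 2.737 -3.532
endloop
endfacet
facet normal 0.825 0.213 -0.524
outer loop
vertex -0.371 3.383 -4.77
vertex 0.023 3.043 -4.288
vertex -0.24 2.69 -4.845
endloop
endfacet
facet normal -0.535 -0.010 -0.845
outer loop
vertex -0.371 3.383 -4.77
vertex -0.24 2.69 -4.845
vertex -1.558 3.078 -4.014
endloop
endfacet
facet normal -0.535 -0.010 -0.845
outer loop
vertex -1.558 3.078 -4.014
vertex -0.24 2.69 -4.845
vertex -1.427 2.384 -4.089
endloop
endfacet
facet normal -0.824 -0.212 0.525
outer loop
vertex -1.558 3.078 -4.014
vertex -1.427 2.384 -4.089
vertex -1.163 2.737 -3.532
endloop
endfacet
facet normal 0.824 0.213 -0.524
outer loop
vertex -0.24 2.69 -4.845
vertex 0.023 3.043 -4.288
vertex 0.155 2.349 -4.363
endloop
endfacet
facet normal -0.108 -0.851 -0.514
outer loop
vertex -0.24 2.69 -4.845
vertex 0.155 2.349 -4.363
vertex -1.427 2.384 -4.089
endloop
endfacet
facet normal -0.108 -0.851 -0.514
outer loop
vertex -1.427 2.384 -4.089
vertex 0.155 2.349 -4.363
vertex -1.032 2.043 -3.607
endloop
endfacet
facet normal -0.824 -0.212 0.525
outer loop
vertex -1.427 2.384 -4.089
vertex -1.032 2.043 -3.607
vertex -1.163 2.737 -3.532
endloop
endfacet
facet normal 0.824 0.213 -0.524
outer loop
vertex 0.155 2.349 -4.363
vertex 0.023 3.043 -4.288
vertex 0.418 2.702 -3.806
endloop
endfacet
facet normal 0.428 -0.841 0.331
outer loop
vertex 0.155 2.349 -4.363
vertex 0.418 2.702 -3.806
vertex -1.032 2.043 -3.607
endloop
endfacet
facet normal 0.428 -0.841 0.332
outer loop
vertex -1.032 2.043 -3.607
vertex 0.418 2.702 -3.806
vertex -0.769 2.397 -3.05
endloop
endfacet
facet normal -0.825 -0.212 0.524
outer loop
vertex -1.032 2.043 -3.607
vertex -0.769 2.397 -3.05
vertex -1.163 2.737 -3.532
endloop
endfacet
facet normal 0.824 0.212 -0.525
outer loop
vertex 0.418 2.702 -3.806
vertex 0.023 3.043 -4.288
vertex 0.287 3.396 -3.731
endloop
endfacet
facet normal 0.535 0.010 0.845
outer loop
vertex 0.418 2.702 -3.806
vertex 0.287 3.396 -3.731
vertex -0.769 2.397 -3.05
endloop
endfacet
facet normal 0.535 0.010 0.845
outer loop
vertex -0.769 2.397 -3.05
vertex 0.287 3.396 -3.731
vertex -0.9 3.09 -2.975
endloop
endfacet
facet normal -0.825 -0.213 0.524
outer loop
vertex -0.769 2.397 -3.05
vertex -0.9 3.09 -2.975
vertex -1.163 2.737 -3.532
endloop
endfacet

endsolid


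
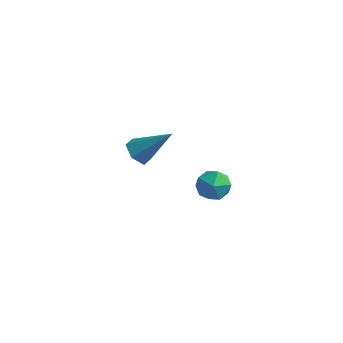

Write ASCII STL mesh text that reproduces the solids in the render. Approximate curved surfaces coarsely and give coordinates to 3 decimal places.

solid 
facet normal -0.671 -0.296 -0.679
outer loop
vertex -4.036 0.297 -0.003
vertex -4.615 0.669 0.407
vertex -4.212 1.061 -0.162
endloop
endfacet
facet normal 0.882 0.108 -0.458
outer loop
vertex -4.036 0.297 -0.003
vertex -4.212 1.061 -0.162
vertex -3.205 1.291 1.833
endloop
endfacet
facet normal -0.671 -0.297 -0.680
outer loop
vertex -4.212 1.061 -0.162
vertex -4.615 0.669 0.407
vertex -4.791 1.432 0.247
endloop
endfacet
facet normal 0.365 0.886 -0.286
outer loop
vertex -4.212 1.061 -0.162
vertex -4.791 1.432 0.247
vertex -3.205 1.291 1.833
endloop
endfacet
facet normal -0.671 -0.297 -0.679
outer loop
vertex -4.791 1.432 0.247
vertex -4.615 0.669 0.407
vertex -5.193 1.04 0.816
endloop
endfacet
facet normal -0.306 0.871 0.384
outer loop
vertex -4.791 1.432 0.247
vertex -5.193 1.04 0.816
vertex -3.205 1.291 1.833
endloop
endfacet
facet normal -0.671 -0.297 -0.679
outer loop
vertex -5.193 1.04 0.816
vertex -4.615 0.669 0.407
vertex -5.017 0.276 0.976
endloop
endfacet
facet normal -0.462 0.079 0.883
outer loop
vertex -5.193 1.04 0.816
vertex -5.017 0.276 0.976
vertex -3.205 1.291 1.833
endloop
endfacet
facet normal -0.671 -0.297 -0.679
outer loop
vertex -5.017 0.276 0.976
vertex -4.615 0.669 0.407
vertex -4.439 -0.095 0.567
endloop
endfacet
facet normal 0.055 -0.700 0.712
outer loop
vertex -5.017 0.276 0.976
vertex -4.439 -0.095 0.567
vertex -3.205 1.291 1.833
endloop
endfacet
facet normal -0.672 -0.297 -0.679
outer loop
vertex -4.439 -0.095 0.567
vertex -4.615 0.669 0.407
vertex -4.036 0.297 -0.003
endloop
endfacet
facet normal 0.727 -0.686 0.042
outer loop
vertex -4.439 -0.095 0.567
vertex -4.036 0.297 -0.003
vertex -3.205 1.291 1.833
endloop
endfacet
facet normal -0.501 0.111 0.858
outer loop
vertex 0.634 -1.79 2.928
vertex 0.754 -2.636 3.107
vertex 1.34 -2.046 3.373
endloop
endfacet
facet normal -0.168 0.715 0.678
outer loop
vertex 0.634 -1.79 2.928
vertex 1.34 -2.046 3.373
vertex 1.413 -1.438 2.75
endloop
endfacet
facet normal -0.405 0.914 0.035
outer loop
vertex 0.634 -1.79 2.928
vertex 1.413 -1.438 2.75
vertex 0.872 -1.653 2.1
endloop
endfacet
facet normal -0.883 0.432 -0.183
outer loop
vertex 0.634 -1.79 2.928
vertex 0.872 -1.653 2.1
vertex 0.465 -2.393 2.32
endloop
endfacet
facet normal -0.943 -0.065 0.326
outer loop
vertex 0.634 -1.79 2.928
vertex 0.465 -2.393 2.32
vertex 0.754 -2.636 3.107
endloop
endfacet
facet normal 0.529 0.576 0.624
outer loop
vertex 1.413 -1.438 2.75
vertex 1.34 -2.046 3.373
vertex 2.015 -2.067 2.82
endloop
endfacet
facet normal -0.009 -0.404 0.915
outer loop
vertex 1.34 -2.046 3.373
vertex 0.754 -2.636 3.107
vertex 1.608 -2.807 3.04
endloop
endfacet
facet normal -0.724 -0.687 0.054
outer loop
vertex 0.754 -2.636 3.107
vertex 0.465 -2.393 2.32
vertex 1.067 -3.022 2.39
endloop
endfacet
facet normal -0.627 0.116 -0.770
outer loop
vertex 0.465 -2.393 2.32
vertex 0.872 -1.653 2.1
vertex 1.14 -2.414 1.767
endloop
endfacet
facet normal 0.147 0.896 -0.419
outer loop
vertex 0.872 -1.653 2.1
vertex 1.413 -1.438 2.75
vertex 1.726 -1.824 2.033
endloop
endfacet
facet normal 0.883 -0.432 0.183
outer loop
vertex 1.846 -2.67 2.212
vertex 2.015 -2.067 2.82
vertex 1.608 -2.807 3.04
endloop
endfacet
facet normal 0.405 -0.914 -0.035
outer loop
vertex 1.846 -2.67 2.212
vertex 1.608 -2.807 3.04
vertex 1.067 -3.022 2.39
endloop
endfacet
facet normal 0.168 -0.715 -0.678
outer loop
vertex 1.846 -2.67 2.212
vertex 1.067 -3.022 2.39
vertex 1.14 -2.414 1.767
endloop
endfacet
facet normal 0.501 -0.111 -0.858
outer loop
vertex 1.846 -2.67 2.212
vertex 1.14 -2.414 1.767
vertex 1.726 -1.824 2.033
endloop
endfacet
facet normal 0.943 0.065 -0.326
outer loop
vertex 1.846 -2.67 2.212
vertex 1.726 -1.824 2.033
vertex 2.015 -2.067 2.82
endloop
endfacet
facet normal 0.627 -0.116 0.770
outer loop
vertex 1.608 -2.807 3.04
vertex 2.015 -2.067 2.82
vertex 1.34 -2.046 3.373
endloop
endfacet
facet normal -0.147 -0.896 0.419
outer loop
vertex 1.067 -3.022 2.39
vertex 1.608 -2.807 3.04
vertex 0.754 -2.636 3.107
endloop
endfacet
facet normal -0.529 -0.576 -0.624
outer loop
vertex 1.14 -2.414 1.767
vertex 1.067 -3.022 2.39
vertex 0.465 -2.393 2.32
endloop
endfacet
facet normal 0.009 0.404 -0.915
outer loop
vertex 1.726 -1.824 2.033
vertex 1.14 -2.414 1.767
vertex 0.872 -1.653 2.1
endloop
endfacet
facet normal 0.724 0.687 -0.054
outer loop
vertex 2.015 -2.067 2.82
vertex 1.726 -1.824 2.033
vertex 1.413 -1.438 2.75
endloop
endfacet

endsolid


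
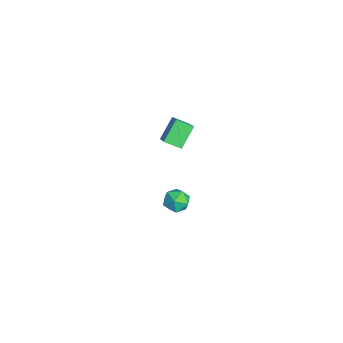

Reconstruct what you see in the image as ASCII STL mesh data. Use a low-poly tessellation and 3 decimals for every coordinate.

solid 
facet normal -0.557 -0.010 0.830
outer loop
vertex 2.182 -0.594 -3.274
vertex 2.67 -1.155 -2.953
vertex 2.826 -0.369 -2.839
endloop
endfacet
facet normal -0.573 0.633 0.521
outer loop
vertex 2.182 -0.594 -3.274
vertex 2.826 -0.369 -2.839
vertex 2.641 0.025 -3.521
endloop
endfacet
facet normal -0.821 0.552 -0.142
outer loop
vertex 2.182 -0.594 -3.274
vertex 2.641 0.025 -3.521
vertex 2.369 -0.518 -4.058
endloop
endfacet
facet normal -0.960 -0.142 -0.243
outer loop
vertex 2.182 -0.594 -3.274
vertex 2.369 -0.518 -4.058
vertex 2.388 -1.247 -3.706
endloop
endfacet
facet normal -0.796 -0.488 0.358
outer loop
vertex 2.182 -0.594 -3.274
vertex 2.388 -1.247 -3.706
vertex 2.67 -1.155 -2.953
endloop
endfacet
facet normal 0.098 0.873 0.478
outer loop
vertex 2.641 0.025 -3.521
vertex 2.826 -0.369 -2.839
vertex 3.412 -0.153 -3.354
endloop
endfacet
facet normal 0.123 -0.166 0.978
outer loop
vertex 2.826 -0.369 -2.839
vertex 2.67 -1.155 -2.953
vertex 3.431 -0.882 -3.002
endloop
endfacet
facet normal -0.263 -0.941 0.214
outer loop
vertex 2.67 -1.155 -2.953
vertex 2.388 -1.247 -3.706
vertex 3.159 -1.425 -3.539
endloop
endfacet
facet normal -0.527 -0.381 -0.760
outer loop
vertex 2.388 -1.247 -3.706
vertex 2.369 -0.518 -4.058
vertex 2.974 -1.031 -4.221
endloop
endfacet
facet normal -0.305 0.743 -0.596
outer loop
vertex 2.369 -0.518 -4.058
vertex 2.641 0.025 -3.521
vertex 3.13 -0.245 -4.107
endloop
endfacet
facet normal 0.960 0.142 0.243
outer loop
vertex 3.618 -0.806 -3.786
vertex 3.412 -0.153 -3.354
vertex 3.431 -0.882 -3.002
endloop
endfacet
facet normal 0.821 -0.552 0.142
outer loop
vertex 3.618 -0.806 -3.786
vertex 3.431 -0.882 -3.002
vertex 3.159 -1.425 -3.539
endloop
endfacet
facet normal 0.573 -0.633 -0.521
outer loop
vertex 3.618 -0.806 -3.786
vertex 3.159 -1.425 -3.539
vertex 2.974 -1.031 -4.221
endloop
endfacet
facet normal 0.557 0.010 -0.830
outer loop
vertex 3.618 -0.806 -3.786
vertex 2.974 -1.031 -4.221
vertex 3.13 -0.245 -4.107
endloop
endfacet
facet normal 0.796 0.488 -0.358
outer loop
vertex 3.618 -0.806 -3.786
vertex 3.13 -0.245 -4.107
vertex 3.412 -0.153 -3.354
endloop
endfacet
facet normal 0.527 0.381 0.760
outer loop
vertex 3.431 -0.882 -3.002
vertex 3.412 -0.153 -3.354
vertex 2.826 -0.369 -2.839
endloop
endfacet
facet normal 0.305 -0.743 0.596
outer loop
vertex 3.159 -1.425 -3.539
vertex 3.431 -0.882 -3.002
vertex 2.67 -1.155 -2.953
endloop
endfacet
facet normal -0.098 -0.873 -0.478
outer loop
vertex 2.974 -1.031 -4.221
vertex 3.159 -1.425 -3.539
vertex 2.388 -1.247 -3.706
endloop
endfacet
facet normal -0.123 0.166 -0.978
outer loop
vertex 3.13 -0.245 -4.107
vertex 2.974 -1.031 -4.221
vertex 2.369 -0.518 -4.058
endloop
endfacet
facet normal 0.263 0.941 -0.214
outer loop
vertex 3.412 -0.153 -3.354
vertex 3.13 -0.245 -4.107
vertex 2.641 0.025 -3.521
endloop
endfacet
facet normal -0.545 0.499 0.674
outer loop
vertex 3.745 -0.816 4.252
vertex 3.976 0.037 3.807
vertex 2.891 -0.908 3.63
endloop
endfacet
facet normal -0.234 -0.862 0.449
outer loop
vertex 3.664 -1.617 2.673
vertex 3.745 -0.816 4.252
vertex 2.891 -0.908 3.63
endloop
endfacet
facet normal -0.544 0.499 0.675
outer loop
vertex 2.891 -0.908 3.63
vertex 3.976 0.037 3.807
vertex 3.122 -0.055 3.186
endloop
endfacet
facet normal -0.805 -0.087 -0.586
outer loop
vertex 3.122 -0.055 3.186
vertex 3.664 -1.617 2.673
vertex 2.891 -0.908 3.63
endloop
endfacet
facet normal 0.806 0.087 0.586
outer loop
vertex 3.745 -0.816 4.252
vertex 4.749 -0.672 2.85
vertex 3.976 0.037 3.807
endloop
endfacet
facet normal -0.234 -0.862 0.449
outer loop
vertex 4.518 -1.525 3.294
vertex 3.745 -0.816 4.252
vertex 3.664 -1.617 2.673
endloop
endfacet
facet normal 0.806 0.087 0.586
outer loop
vertex 4.518 -1.525 3.294
vertex 4.749 -0.672 2.85
vertex 3.745 -0.816 4.252
endloop
endfacet
facet normal 0.234 0.862 -0.450
outer loop
vertex 3.976 0.037 3.807
vertex 4.749 -0.672 2.85
vertex 3.122 -0.055 3.186
endloop
endfacet
facet normal -0.806 -0.087 -0.586
outer loop
vertex 3.895 -0.764 2.228
vertex 3.664 -1.617 2.673
vertex 3.122 -0.055 3.186
endloop
endfacet
facet normal 0.234 0.862 -0.449
outer loop
vertex 3.122 -0.055 3.186
vertex 4.749 -0.672 2.85
vertex 3.895 -0.764 2.228
endloop
endfacet
facet normal 0.544 -0.499 -0.674
outer loop
vertex 3.895 -0.764 2.228
vertex 4.518 -1.525 3.294
vertex 3.664 -1.617 2.673
endloop
endfacet
facet normal 0.545 -0.499 -0.674
outer loop
vertex 4.749 -0.672 2.85
vertex 4.518 -1.525 3.294
vertex 3.895 -0.764 2.228
endloop
endfacet

endsolid


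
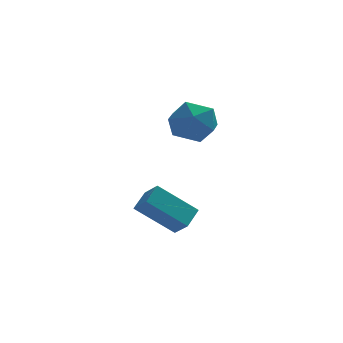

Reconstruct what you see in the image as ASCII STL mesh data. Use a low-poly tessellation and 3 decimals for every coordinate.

solid 
facet normal -0.429 0.669 -0.606
outer loop
vertex -2.08 -0.862 -3.555
vertex -1.593 -0.101 -3.06
vertex -0.587 -1.018 -4.784
endloop
endfacet
facet normal -0.472 -0.740 -0.480
outer loop
vertex -0.187 -1.639 -4.22
vertex -2.08 -0.862 -3.555
vertex -0.587 -1.018 -4.784
endloop
endfacet
facet normal -0.431 0.668 -0.607
outer loop
vertex -0.587 -1.018 -4.784
vertex -1.593 -0.101 -3.06
vertex -0.101 -0.256 -4.29
endloop
endfacet
facet normal 0.769 -0.080 -0.634
outer loop
vertex -0.101 -0.256 -4.29
vertex -0.187 -1.639 -4.22
vertex -0.587 -1.018 -4.784
endloop
endfacet
facet normal -0.769 0.080 0.634
outer loop
vertex -2.08 -0.862 -3.555
vertex -1.193 -0.722 -2.496
vertex -1.593 -0.101 -3.06
endloop
endfacet
facet normal -0.472 -0.740 -0.479
outer loop
vertex -1.679 -1.484 -2.99
vertex -2.08 -0.862 -3.555
vertex -0.187 -1.639 -4.22
endloop
endfacet
facet normal -0.769 0.080 0.634
outer loop
vertex -1.679 -1.484 -2.99
vertex -1.193 -0.722 -2.496
vertex -2.08 -0.862 -3.555
endloop
endfacet
facet normal 0.472 0.740 0.480
outer loop
vertex -1.593 -0.101 -3.06
vertex -1.193 -0.722 -2.496
vertex -0.101 -0.256 -4.29
endloop
endfacet
facet normal 0.769 -0.080 -0.634
outer loop
vertex 0.3 -0.878 -3.725
vertex -0.187 -1.639 -4.22
vertex -0.101 -0.256 -4.29
endloop
endfacet
facet normal 0.472 0.740 0.479
outer loop
vertex -0.101 -0.256 -4.29
vertex -1.193 -0.722 -2.496
vertex 0.3 -0.878 -3.725
endloop
endfacet
facet normal 0.430 -0.669 0.606
outer loop
vertex 0.3 -0.878 -3.725
vertex -1.679 -1.484 -2.99
vertex -0.187 -1.639 -4.22
endloop
endfacet
facet normal 0.430 -0.668 0.607
outer loop
vertex -1.193 -0.722 -2.496
vertex -1.679 -1.484 -2.99
vertex 0.3 -0.878 -3.725
endloop
endfacet
facet normal 0.346 0.311 0.885
outer loop
vertex 0.569 0.938 0.854
vertex -0.062 0.227 1.35
vertex 0.933 -0.05 1.059
endloop
endfacet
facet normal 0.841 0.388 0.378
outer loop
vertex 0.569 0.938 0.854
vertex 0.933 -0.05 1.059
vertex 1.143 0.414 0.115
endloop
endfacet
facet normal 0.572 0.810 -0.131
outer loop
vertex 0.569 0.938 0.854
vertex 1.143 0.414 0.115
vertex 0.278 0.977 -0.178
endloop
endfacet
facet normal -0.089 0.994 0.063
outer loop
vertex 0.569 0.938 0.854
vertex 0.278 0.977 -0.178
vertex -0.466 0.862 0.586
endloop
endfacet
facet normal -0.229 0.686 0.691
outer loop
vertex 0.569 0.938 0.854
vertex -0.466 0.862 0.586
vertex -0.062 0.227 1.35
endloop
endfacet
facet normal 0.963 -0.254 0.089
outer loop
vertex 1.143 0.414 0.115
vertex 0.933 -0.05 1.059
vertex 0.866 -0.622 0.154
endloop
endfacet
facet normal 0.161 -0.378 0.912
outer loop
vertex 0.933 -0.05 1.059
vertex -0.062 0.227 1.35
vertex 0.122 -0.737 0.918
endloop
endfacet
facet normal -0.769 0.228 0.597
outer loop
vertex -0.062 0.227 1.35
vertex -0.466 0.862 0.586
vertex -0.743 -0.174 0.625
endloop
endfacet
facet normal -0.543 0.727 -0.419
outer loop
vertex -0.466 0.862 0.586
vertex 0.278 0.977 -0.178
vertex -0.533 0.29 -0.319
endloop
endfacet
facet normal 0.528 0.429 -0.733
outer loop
vertex 0.278 0.977 -0.178
vertex 1.143 0.414 0.115
vertex 0.462 0.013 -0.61
endloop
endfacet
facet normal 0.089 -0.994 -0.063
outer loop
vertex -0.169 -0.698 -0.114
vertex 0.866 -0.622 0.154
vertex 0.122 -0.737 0.918
endloop
endfacet
facet normal -0.572 -0.810 0.131
outer loop
vertex -0.169 -0.698 -0.114
vertex 0.122 -0.737 0.918
vertex -0.743 -0.174 0.625
endloop
endfacet
facet normal -0.841 -0.388 -0.378
outer loop
vertex -0.169 -0.698 -0.114
vertex -0.743 -0.174 0.625
vertex -0.533 0.29 -0.319
endloop
endfacet
facet normal -0.346 -0.311 -0.885
outer loop
vertex -0.169 -0.698 -0.114
vertex -0.533 0.29 -0.319
vertex 0.462 0.013 -0.61
endloop
endfacet
facet normal 0.229 -0.686 -0.691
outer loop
vertex -0.169 -0.698 -0.114
vertex 0.462 0.013 -0.61
vertex 0.866 -0.622 0.154
endloop
endfacet
facet normal 0.543 -0.727 0.419
outer loop
vertex 0.122 -0.737 0.918
vertex 0.866 -0.622 0.154
vertex 0.933 -0.05 1.059
endloop
endfacet
facet normal -0.528 -0.429 0.733
outer loop
vertex -0.743 -0.174 0.625
vertex 0.122 -0.737 0.918
vertex -0.062 0.227 1.35
endloop
endfacet
facet normal -0.963 0.254 -0.089
outer loop
vertex -0.533 0.29 -0.319
vertex -0.743 -0.174 0.625
vertex -0.466 0.862 0.586
endloop
endfacet
facet normal -0.161 0.378 -0.912
outer loop
vertex 0.462 0.013 -0.61
vertex -0.533 0.29 -0.319
vertex 0.278 0.977 -0.178
endloop
endfacet
facet normal 0.769 -0.228 -0.597
outer loop
vertex 0.866 -0.622 0.154
vertex 0.462 0.013 -0.61
vertex 1.143 0.414 0.115
endloop
endfacet

endsolid


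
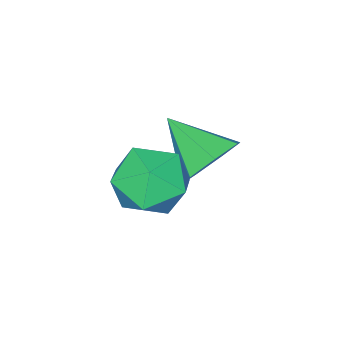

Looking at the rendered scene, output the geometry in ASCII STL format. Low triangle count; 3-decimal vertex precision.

solid 
facet normal -0.041 0.842 -0.537
outer loop
vertex -0.326 -0.685 -2.356
vertex -0.766 -1.171 -3.084
vertex -1.176 -0.707 -2.325
endloop
endfacet
facet normal 0.034 0.096 0.995
outer loop
vertex -0.326 -0.685 -2.356
vertex -1.176 -0.707 -2.325
vertex -0.694 -2.629 -2.156
endloop
endfacet
facet normal -0.042 0.842 -0.538
outer loop
vertex -1.176 -0.707 -2.325
vertex -0.766 -1.171 -3.084
vertex -1.717 -1.079 -2.865
endloop
endfacet
facet normal -0.667 -0.102 0.738
outer loop
vertex -1.176 -0.707 -2.325
vertex -1.717 -1.079 -2.865
vertex -0.694 -2.629 -2.156
endloop
endfacet
facet normal -0.042 0.843 -0.537
outer loop
vertex -1.717 -1.079 -2.865
vertex -0.766 -1.171 -3.084
vertex -1.542 -1.52 -3.571
endloop
endfacet
facet normal -0.852 -0.512 0.109
outer loop
vertex -1.717 -1.079 -2.865
vertex -1.542 -1.52 -3.571
vertex -0.694 -2.629 -2.156
endloop
endfacet
facet normal -0.042 0.843 -0.537
outer loop
vertex -1.542 -1.52 -3.571
vertex -0.766 -1.171 -3.084
vertex -0.783 -1.698 -3.91
endloop
endfacet
facet normal -0.380 -0.825 -0.418
outer loop
vertex -1.542 -1.52 -3.571
vertex -0.783 -1.698 -3.91
vertex -0.694 -2.629 -2.156
endloop
endfacet
facet normal -0.042 0.843 -0.537
outer loop
vertex -0.783 -1.698 -3.91
vertex -0.766 -1.171 -3.084
vertex -0.011 -1.48 -3.628
endloop
endfacet
facet normal 0.391 -0.805 -0.447
outer loop
vertex -0.783 -1.698 -3.91
vertex -0.011 -1.48 -3.628
vertex -0.694 -2.629 -2.156
endloop
endfacet
facet normal -0.042 0.843 -0.537
outer loop
vertex -0.011 -1.48 -3.628
vertex -0.766 -1.171 -3.084
vertex 0.192 -1.029 -2.936
endloop
endfacet
facet normal 0.883 -0.467 0.045
outer loop
vertex -0.011 -1.48 -3.628
vertex 0.192 -1.029 -2.936
vertex -0.694 -2.629 -2.156
endloop
endfacet
facet normal -0.042 0.842 -0.537
outer loop
vertex 0.192 -1.029 -2.936
vertex -0.766 -1.171 -3.084
vertex -0.326 -0.685 -2.356
endloop
endfacet
facet normal 0.724 -0.066 0.686
outer loop
vertex 0.192 -1.029 -2.936
vertex -0.326 -0.685 -2.356
vertex -0.694 -2.629 -2.156
endloop
endfacet
facet normal -0.672 0.702 0.236
outer loop
vertex 1.349 -0.107 -2.118
vertex 0.545 -0.72 -2.587
vertex 0.787 -0.851 -1.507
endloop
endfacet
facet normal -0.139 0.689 0.711
outer loop
vertex 1.349 -0.107 -2.118
vertex 0.787 -0.851 -1.507
vertex 1.891 -0.751 -1.388
endloop
endfacet
facet normal 0.471 0.805 0.360
outer loop
vertex 1.349 -0.107 -2.118
vertex 1.891 -0.751 -1.388
vertex 2.33 -0.558 -2.394
endloop
endfacet
facet normal 0.316 0.889 -0.331
outer loop
vertex 1.349 -0.107 -2.118
vertex 2.33 -0.558 -2.394
vertex 1.498 -0.539 -3.135
endloop
endfacet
facet normal -0.391 0.825 -0.408
outer loop
vertex 1.349 -0.107 -2.118
vertex 1.498 -0.539 -3.135
vertex 0.545 -0.72 -2.587
endloop
endfacet
facet normal -0.110 0.034 0.993
outer loop
vertex 1.891 -0.751 -1.388
vertex 0.787 -0.851 -1.507
vertex 1.422 -1.761 -1.405
endloop
endfacet
facet normal -0.973 0.054 0.225
outer loop
vertex 0.787 -0.851 -1.507
vertex 0.545 -0.72 -2.587
vertex 0.59 -1.742 -2.146
endloop
endfacet
facet normal -0.518 0.254 -0.817
outer loop
vertex 0.545 -0.72 -2.587
vertex 1.498 -0.539 -3.135
vertex 1.029 -1.549 -3.152
endloop
endfacet
facet normal 0.625 0.359 -0.693
outer loop
vertex 1.498 -0.539 -3.135
vertex 2.33 -0.558 -2.394
vertex 2.133 -1.449 -3.033
endloop
endfacet
facet normal 0.877 0.222 0.425
outer loop
vertex 2.33 -0.558 -2.394
vertex 1.891 -0.751 -1.388
vertex 2.375 -1.58 -1.953
endloop
endfacet
facet normal -0.316 -0.889 0.331
outer loop
vertex 1.571 -2.193 -2.422
vertex 1.422 -1.761 -1.405
vertex 0.59 -1.742 -2.146
endloop
endfacet
facet normal -0.471 -0.805 -0.360
outer loop
vertex 1.571 -2.193 -2.422
vertex 0.59 -1.742 -2.146
vertex 1.029 -1.549 -3.152
endloop
endfacet
facet normal 0.139 -0.689 -0.711
outer loop
vertex 1.571 -2.193 -2.422
vertex 1.029 -1.549 -3.152
vertex 2.133 -1.449 -3.033
endloop
endfacet
facet normal 0.672 -0.702 -0.236
outer loop
vertex 1.571 -2.193 -2.422
vertex 2.133 -1.449 -3.033
vertex 2.375 -1.58 -1.953
endloop
endfacet
facet normal 0.391 -0.825 0.408
outer loop
vertex 1.571 -2.193 -2.422
vertex 2.375 -1.58 -1.953
vertex 1.422 -1.761 -1.405
endloop
endfacet
facet normal -0.625 -0.359 0.693
outer loop
vertex 0.59 -1.742 -2.146
vertex 1.422 -1.761 -1.405
vertex 0.787 -0.851 -1.507
endloop
endfacet
facet normal -0.877 -0.222 -0.425
outer loop
vertex 1.029 -1.549 -3.152
vertex 0.59 -1.742 -2.146
vertex 0.545 -0.72 -2.587
endloop
endfacet
facet normal 0.110 -0.034 -0.993
outer loop
vertex 2.133 -1.449 -3.033
vertex 1.029 -1.549 -3.152
vertex 1.498 -0.539 -3.135
endloop
endfacet
facet normal 0.973 -0.054 -0.225
outer loop
vertex 2.375 -1.58 -1.953
vertex 2.133 -1.449 -3.033
vertex 2.33 -0.558 -2.394
endloop
endfacet
facet normal 0.518 -0.254 0.817
outer loop
vertex 1.422 -1.761 -1.405
vertex 2.375 -1.58 -1.953
vertex 1.891 -0.751 -1.388
endloop
endfacet

endsolid


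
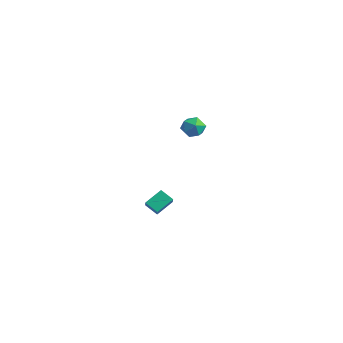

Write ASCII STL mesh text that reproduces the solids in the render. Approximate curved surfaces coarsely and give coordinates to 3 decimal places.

solid 
facet normal 0.174 0.810 0.560
outer loop
vertex 1.791 3.699 3.504
vertex 2.008 3.312 3.996
vertex 2.432 3.536 3.54
endloop
endfacet
facet normal 0.251 0.959 -0.134
outer loop
vertex 1.791 3.699 3.504
vertex 2.432 3.536 3.54
vertex 2.123 3.535 2.954
endloop
endfacet
facet normal -0.366 0.808 -0.462
outer loop
vertex 1.791 3.699 3.504
vertex 2.123 3.535 2.954
vertex 1.507 3.31 3.049
endloop
endfacet
facet normal -0.824 0.566 0.030
outer loop
vertex 1.791 3.699 3.504
vertex 1.507 3.31 3.049
vertex 1.436 3.173 3.693
endloop
endfacet
facet normal -0.489 0.568 0.662
outer loop
vertex 1.791 3.699 3.504
vertex 1.436 3.173 3.693
vertex 2.008 3.312 3.996
endloop
endfacet
facet normal 0.753 0.525 -0.398
outer loop
vertex 2.123 3.535 2.954
vertex 2.432 3.536 3.54
vertex 2.544 3.047 3.107
endloop
endfacet
facet normal 0.628 0.285 0.724
outer loop
vertex 2.432 3.536 3.54
vertex 2.008 3.312 3.996
vertex 2.473 2.91 3.751
endloop
endfacet
facet normal -0.445 -0.105 0.889
outer loop
vertex 2.008 3.312 3.996
vertex 1.436 3.173 3.693
vertex 1.857 2.685 3.846
endloop
endfacet
facet normal -0.985 -0.109 -0.132
outer loop
vertex 1.436 3.173 3.693
vertex 1.507 3.31 3.049
vertex 1.548 2.684 3.26
endloop
endfacet
facet normal -0.246 0.281 -0.928
outer loop
vertex 1.507 3.31 3.049
vertex 2.123 3.535 2.954
vertex 1.972 2.908 2.804
endloop
endfacet
facet normal 0.824 -0.566 -0.030
outer loop
vertex 2.189 2.521 3.296
vertex 2.544 3.047 3.107
vertex 2.473 2.91 3.751
endloop
endfacet
facet normal 0.366 -0.808 0.462
outer loop
vertex 2.189 2.521 3.296
vertex 2.473 2.91 3.751
vertex 1.857 2.685 3.846
endloop
endfacet
facet normal -0.251 -0.959 0.134
outer loop
vertex 2.189 2.521 3.296
vertex 1.857 2.685 3.846
vertex 1.548 2.684 3.26
endloop
endfacet
facet normal -0.174 -0.810 -0.560
outer loop
vertex 2.189 2.521 3.296
vertex 1.548 2.684 3.26
vertex 1.972 2.908 2.804
endloop
endfacet
facet normal 0.489 -0.568 -0.662
outer loop
vertex 2.189 2.521 3.296
vertex 1.972 2.908 2.804
vertex 2.544 3.047 3.107
endloop
endfacet
facet normal 0.985 0.109 0.132
outer loop
vertex 2.473 2.91 3.751
vertex 2.544 3.047 3.107
vertex 2.432 3.536 3.54
endloop
endfacet
facet normal 0.246 -0.281 0.928
outer loop
vertex 1.857 2.685 3.846
vertex 2.473 2.91 3.751
vertex 2.008 3.312 3.996
endloop
endfacet
facet normal -0.753 -0.525 0.398
outer loop
vertex 1.548 2.684 3.26
vertex 1.857 2.685 3.846
vertex 1.436 3.173 3.693
endloop
endfacet
facet normal -0.628 -0.285 -0.724
outer loop
vertex 1.972 2.908 2.804
vertex 1.548 2.684 3.26
vertex 1.507 3.31 3.049
endloop
endfacet
facet normal 0.445 0.105 -0.889
outer loop
vertex 2.544 3.047 3.107
vertex 1.972 2.908 2.804
vertex 2.123 3.535 2.954
endloop
endfacet
facet normal -0.666 0.424 -0.614
outer loop
vertex -1.71 2.848 -3.486
vertex -1.693 3.745 -2.885
vertex -1.106 3.14 -3.94
endloop
endfacet
facet normal -0.016 -0.831 -0.556
outer loop
vertex -0.407 2.695 -3.295
vertex -1.71 2.848 -3.486
vertex -1.106 3.14 -3.94
endloop
endfacet
facet normal -0.666 0.424 -0.614
outer loop
vertex -1.106 3.14 -3.94
vertex -1.693 3.745 -2.885
vertex -1.089 4.037 -3.339
endloop
endfacet
facet normal 0.746 0.361 -0.560
outer loop
vertex -1.089 4.037 -3.339
vertex -0.407 2.695 -3.295
vertex -1.106 3.14 -3.94
endloop
endfacet
facet normal -0.746 -0.361 0.560
outer loop
vertex -1.71 2.848 -3.486
vertex -0.994 3.3 -2.24
vertex -1.693 3.745 -2.885
endloop
endfacet
facet normal -0.016 -0.831 -0.556
outer loop
vertex -1.011 2.403 -2.841
vertex -1.71 2.848 -3.486
vertex -0.407 2.695 -3.295
endloop
endfacet
facet normal -0.746 -0.361 0.560
outer loop
vertex -1.011 2.403 -2.841
vertex -0.994 3.3 -2.24
vertex -1.71 2.848 -3.486
endloop
endfacet
facet normal 0.016 0.831 0.556
outer loop
vertex -1.693 3.745 -2.885
vertex -0.994 3.3 -2.24
vertex -1.089 4.037 -3.339
endloop
endfacet
facet normal 0.746 0.361 -0.560
outer loop
vertex -0.39 3.592 -2.694
vertex -0.407 2.695 -3.295
vertex -1.089 4.037 -3.339
endloop
endfacet
facet normal 0.016 0.831 0.556
outer loop
vertex -1.089 4.037 -3.339
vertex -0.994 3.3 -2.24
vertex -0.39 3.592 -2.694
endloop
endfacet
facet normal 0.666 -0.424 0.614
outer loop
vertex -0.39 3.592 -2.694
vertex -1.011 2.403 -2.841
vertex -0.407 2.695 -3.295
endloop
endfacet
facet normal 0.666 -0.424 0.614
outer loop
vertex -0.994 3.3 -2.24
vertex -1.011 2.403 -2.841
vertex -0.39 3.592 -2.694
endloop
endfacet

endsolid
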